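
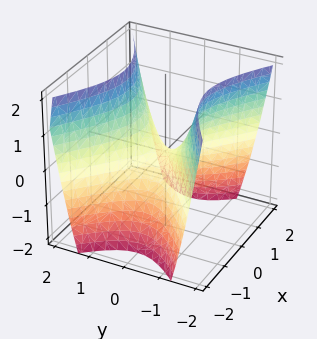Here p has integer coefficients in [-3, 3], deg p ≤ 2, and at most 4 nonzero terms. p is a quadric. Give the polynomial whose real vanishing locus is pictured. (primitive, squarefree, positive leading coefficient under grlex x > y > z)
(a) Degree: a saddle surface; a quadric, so deg p = 2.
(b) Symmetries: it's symmetric under x → −x, forcing even powers of x; it's symmetric under y → −y, forcing even powers of y.
(c) From the visible intercepts: it crosses the z-axis at the gridline z = 0; one x-axis crossing is at x = 0; it crosses the y-axis at the gridline y = 0.
(d) Together with the visible shape, these determine p as stated.

2*x^2 - 3*y^2 + 2*z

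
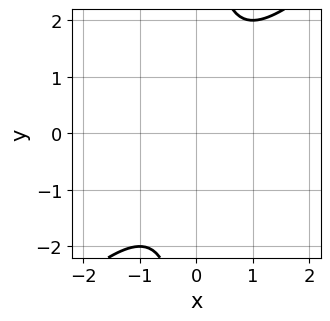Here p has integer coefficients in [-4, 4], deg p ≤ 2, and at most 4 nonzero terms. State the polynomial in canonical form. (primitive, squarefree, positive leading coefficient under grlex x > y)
x^2 - x*y + 1

First, the degree is 2 — the shape is more complex than any degree-1 curve.
Then, from the visible intercepts: it misses every integer gridline on the x-axis; the curve avoids every integer y-axis point in the box.
Finally, the integer polynomial consistent with all of this is the stated p.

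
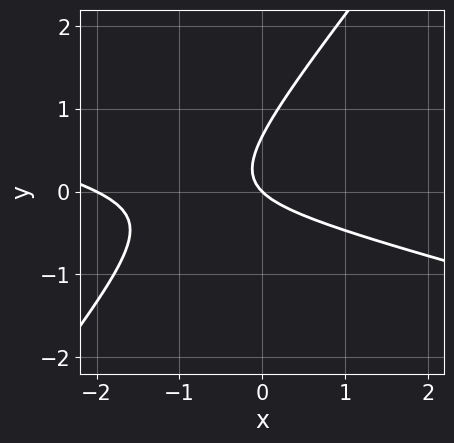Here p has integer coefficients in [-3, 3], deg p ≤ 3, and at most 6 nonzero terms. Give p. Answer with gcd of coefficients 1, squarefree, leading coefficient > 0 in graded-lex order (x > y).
(a) The degree is 2 — the shape is more complex than any degree-1 curve.
(b) Checking where it meets the axes: among the integer gridlines, it crosses the x-axis at x ∈ {-2, 0}; one y-axis crossing is at y = 0.
(c) Putting this together gives p.

x^2 + 3*x*y - 3*y^2 + 2*x + 2*y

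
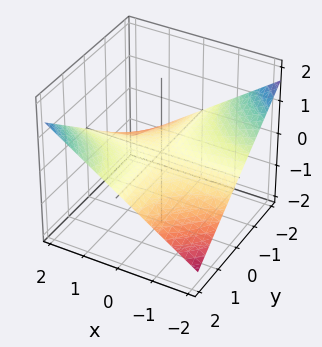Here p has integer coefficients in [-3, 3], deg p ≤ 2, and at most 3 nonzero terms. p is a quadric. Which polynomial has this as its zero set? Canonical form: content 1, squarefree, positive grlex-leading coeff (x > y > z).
(a) deg p = 2. A saddle surface; a quadric.
(b) Against the integer gridlines: every point of the x-axis in the box is on the surface; it meets the z-axis at z = 0 (among the integer gridlines).
(c) Fitting integer coefficients to these (and the overall shape) gives p. Check: (0, -1, 0) on the y-axis lies on the surface, and p(0, -1, 0) = 0. ✓

x*y - 3*z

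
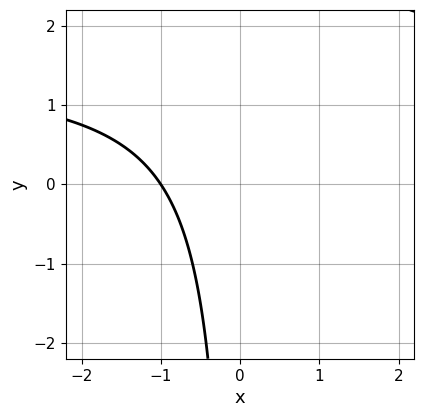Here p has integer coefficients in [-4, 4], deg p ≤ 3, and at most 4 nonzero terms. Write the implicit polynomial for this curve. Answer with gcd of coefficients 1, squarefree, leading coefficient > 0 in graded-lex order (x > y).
(a) Degree: the shape is more complex than any degree-1 curve, so deg p = 2.
(b) Observable constraints: no y-intercept at any integer in the box; it crosses the x-axis at the gridline x = -1.
(c) Matching integer coefficients to the picture gives p.

2*x*y - 3*x - 3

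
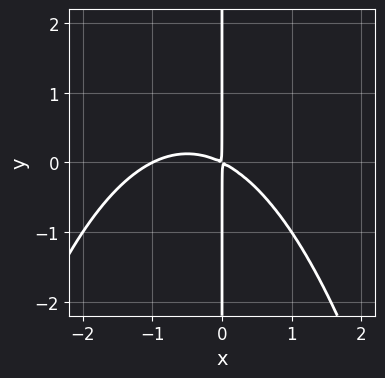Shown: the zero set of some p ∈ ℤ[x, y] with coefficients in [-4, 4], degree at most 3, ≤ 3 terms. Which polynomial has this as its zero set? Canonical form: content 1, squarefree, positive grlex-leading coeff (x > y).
(a) deg p = 3. No degree-2 curve has this shape.
(b) Checking where it meets the axes: it crosses the x-axis at the gridline x = -1; every point of the y-axis in the box is on the curve.
(c) Putting this together gives p.

x^3 + x^2 + 2*x*y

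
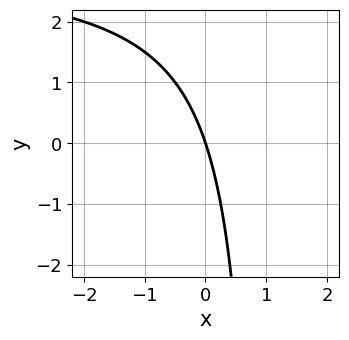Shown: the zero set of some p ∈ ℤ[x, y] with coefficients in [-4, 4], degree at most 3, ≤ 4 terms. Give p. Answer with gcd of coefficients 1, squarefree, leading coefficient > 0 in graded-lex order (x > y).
x*y - 3*x - y

First, the degree is 2 — a generic line meets the curve in up to 2 points.
Next, reading off the gridlines: it meets the x-axis at x = 0 (among the integer gridlines); one y-axis crossing is at y = 0.
Finally, together with the visible shape, these determine p as stated.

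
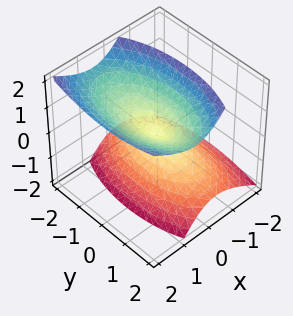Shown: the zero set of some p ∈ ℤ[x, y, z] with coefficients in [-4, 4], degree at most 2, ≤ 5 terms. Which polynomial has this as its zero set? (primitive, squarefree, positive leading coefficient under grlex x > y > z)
3*x^2 - 2*x*z + y^2 - 2*z^2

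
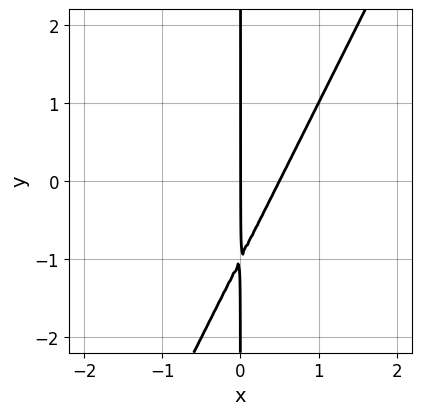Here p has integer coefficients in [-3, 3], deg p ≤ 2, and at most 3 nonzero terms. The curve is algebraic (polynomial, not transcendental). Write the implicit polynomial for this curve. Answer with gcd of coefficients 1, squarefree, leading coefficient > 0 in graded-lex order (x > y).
2*x^2 - x*y - x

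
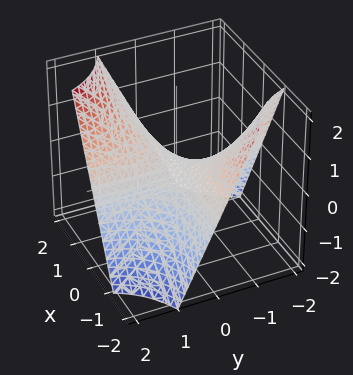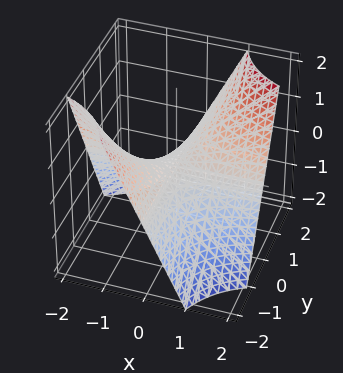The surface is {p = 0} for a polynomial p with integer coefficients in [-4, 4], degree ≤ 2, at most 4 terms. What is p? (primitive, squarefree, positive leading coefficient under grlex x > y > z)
1. deg p = 2.
2. Reading off the gridlines: every point of the x-axis in the box is on the surface; it meets the z-axis at z = 0 (among the integer gridlines).
3. Assembling these constraints gives the stated polynomial.

x*y - z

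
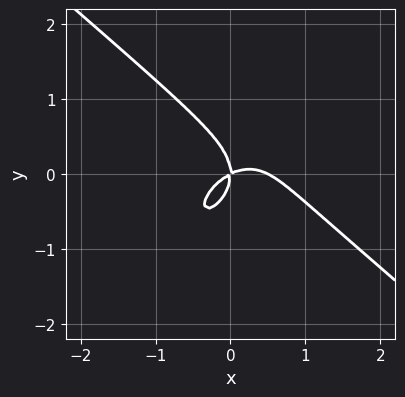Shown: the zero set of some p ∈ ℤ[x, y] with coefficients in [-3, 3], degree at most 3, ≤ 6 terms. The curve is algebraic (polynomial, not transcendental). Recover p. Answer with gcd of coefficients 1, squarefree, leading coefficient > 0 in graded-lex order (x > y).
2*x^3 - x*y^2 + 2*y^3 - x^2 + 2*x*y

The degree is 3 — no degree-2 curve has this shape.
Reading off the gridlines: one y-axis crossing is at y = 0; one x-axis crossing is at x = 0.
Matching integer coefficients to the picture gives p.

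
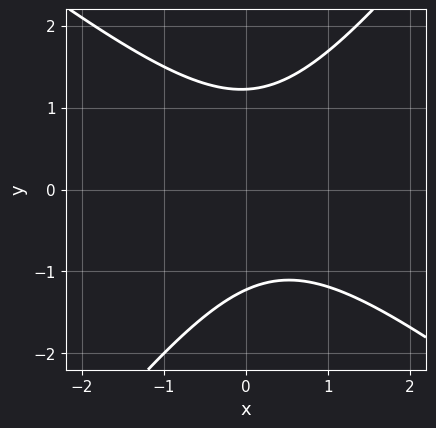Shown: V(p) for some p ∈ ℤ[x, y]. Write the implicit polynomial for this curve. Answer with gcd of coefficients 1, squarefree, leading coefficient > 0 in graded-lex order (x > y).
First, deg p = 2. A generic line meets the curve in up to 2 points.
Then, from the axis intercepts and sections: it misses every integer gridline on the x-axis.
Finally, putting this together gives p.

2*x^2 + x*y - 2*y^2 - x + 3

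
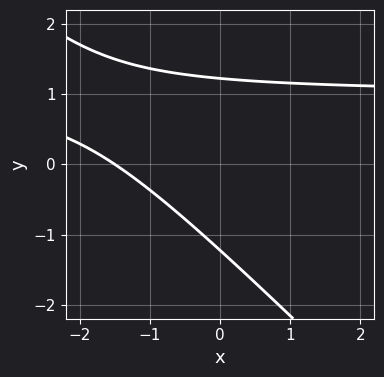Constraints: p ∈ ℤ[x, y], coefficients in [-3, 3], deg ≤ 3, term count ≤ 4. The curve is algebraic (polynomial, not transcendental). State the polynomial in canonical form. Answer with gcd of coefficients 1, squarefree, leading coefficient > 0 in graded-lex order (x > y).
Degree: a generic line meets the curve in up to 2 points, so deg p = 2.
Matching integer coefficients to the picture gives p.

2*x*y + 2*y^2 - 2*x - 3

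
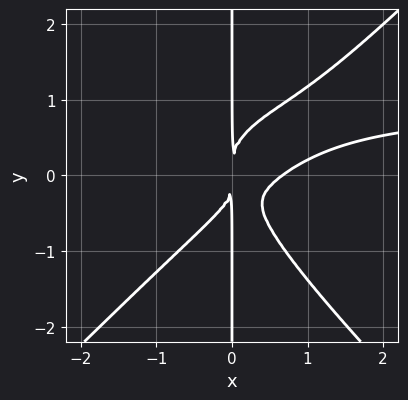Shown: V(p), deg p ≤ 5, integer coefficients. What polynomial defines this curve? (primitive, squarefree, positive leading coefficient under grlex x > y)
First, degree: no degree-3 curve has this shape, so deg p = 4.
Then, checking where it meets the axes: the visible y-axis segment lies entirely on the curve.
Finally, fitting integer coefficients to these (and the overall shape) gives p.

3*x^3*y - 3*x*y^3 - 3*x^3 + 2*x^2*y + 2*x^2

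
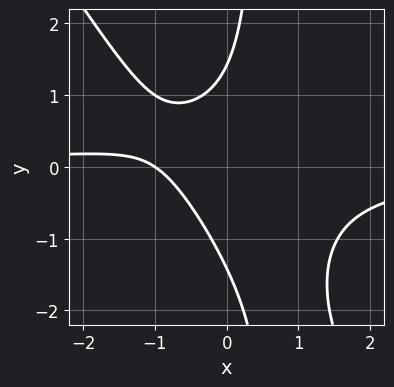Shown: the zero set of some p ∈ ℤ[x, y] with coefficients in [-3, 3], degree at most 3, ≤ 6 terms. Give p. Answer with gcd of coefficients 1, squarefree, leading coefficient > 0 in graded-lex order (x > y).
First, the degree is 3 — no degree-2 curve has this shape.
Next, reading off the gridlines: one x-axis crossing is at x = -1.
Finally, together with the visible shape, these determine p as stated.

3*x^2*y + 2*x*y^2 - y^2 + 2*x + 2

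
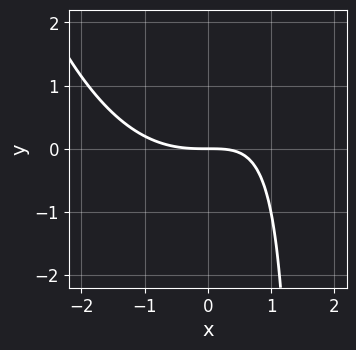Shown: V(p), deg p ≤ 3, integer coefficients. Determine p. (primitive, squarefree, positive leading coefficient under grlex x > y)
x^3 - 2*x*y + 3*y

(a) deg p = 3. A generic line meets the curve in up to 3 points.
(b) From the visible intercepts: one x-axis crossing is at x = 0; it crosses the y-axis at the gridline y = 0.
(c) Assembling these constraints gives the stated polynomial.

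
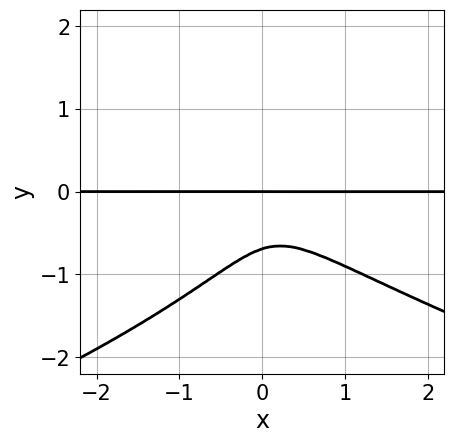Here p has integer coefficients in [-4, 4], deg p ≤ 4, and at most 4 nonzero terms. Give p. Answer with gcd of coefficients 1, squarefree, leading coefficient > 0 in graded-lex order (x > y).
3*y^4 + 3*x^2*y + 2*x*y^2 + y

1. deg p = 4. The shape is more complex than any degree-3 curve.
2. Observable constraints: the visible x-axis segment lies entirely on the curve; it crosses the y-axis at the gridline y = 0.
3. The integer polynomial consistent with all of this is the stated p.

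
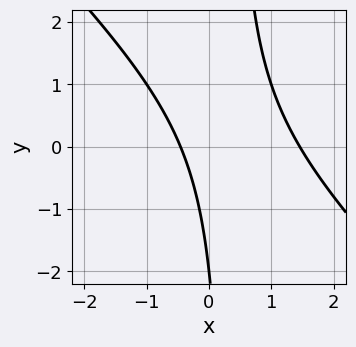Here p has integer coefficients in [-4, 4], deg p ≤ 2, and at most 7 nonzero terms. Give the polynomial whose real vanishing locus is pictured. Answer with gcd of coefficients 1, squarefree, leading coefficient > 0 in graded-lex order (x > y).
3*x^2 + 3*x*y - 3*x - y - 2

First, deg p = 2.
Next, against the integer gridlines: it crosses the y-axis at the gridline y = -2.
Finally, putting this together gives p.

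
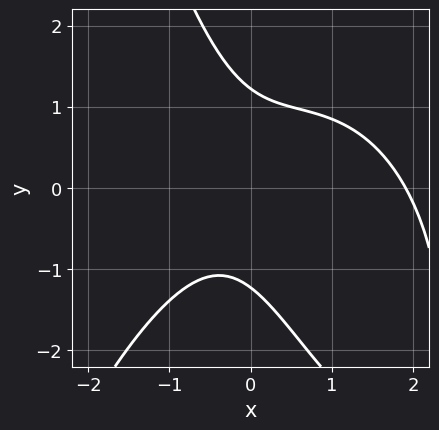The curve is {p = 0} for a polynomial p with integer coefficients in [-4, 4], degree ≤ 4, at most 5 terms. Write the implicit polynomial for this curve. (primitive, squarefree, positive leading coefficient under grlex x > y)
2*x^3 - 3*x^2 + 3*x*y + 2*y^2 - 3

First, the degree is 3 — a generic line meets the curve in up to 3 points.
Finally, putting this together gives p.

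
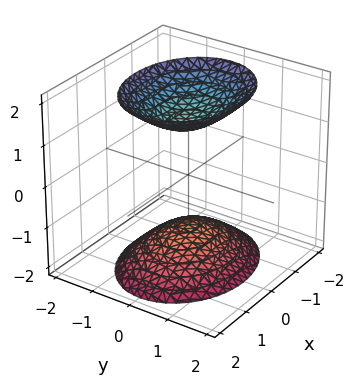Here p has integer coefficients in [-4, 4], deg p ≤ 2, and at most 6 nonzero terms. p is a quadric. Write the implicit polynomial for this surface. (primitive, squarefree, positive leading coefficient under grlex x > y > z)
1. There are 2 components. Treating them together as one polynomial.
2. Degree: two sheets facing apart; a quadric, so deg p = 2.
3. Symmetries: mirror symmetry z ↦ −z ⇒ only even powers of z; mirror symmetry x ↦ −x ⇒ only even powers of x; the y ↦ −y reflection is a symmetry, so y appears only in even powers.
4. Reading off the gridlines: the surface avoids every integer x-axis point in the box; the surface avoids every integer y-axis point in the box.
5. Assembling these constraints gives the stated polynomial.

2*x^2 + 3*y^2 - 2*z^2 + 3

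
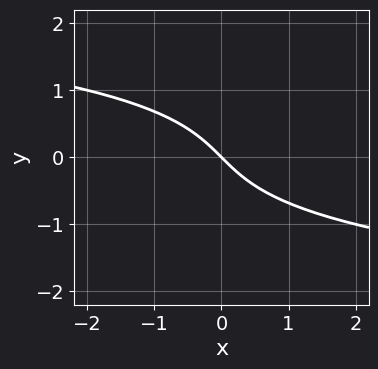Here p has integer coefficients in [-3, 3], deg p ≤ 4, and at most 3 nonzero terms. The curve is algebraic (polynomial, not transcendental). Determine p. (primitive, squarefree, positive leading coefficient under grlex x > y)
y^3 + x + y

First, the degree is 3 — no degree-2 curve has this shape.
Next, observable constraints: one x-axis crossing is at x = 0; it meets the y-axis at y = 0 (among the integer gridlines).
Finally, fitting integer coefficients to these (and the overall shape) gives p.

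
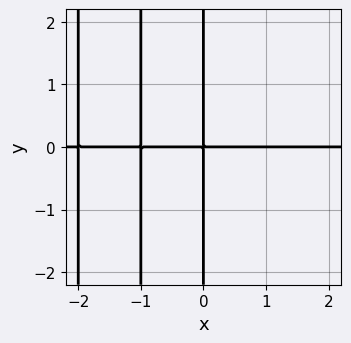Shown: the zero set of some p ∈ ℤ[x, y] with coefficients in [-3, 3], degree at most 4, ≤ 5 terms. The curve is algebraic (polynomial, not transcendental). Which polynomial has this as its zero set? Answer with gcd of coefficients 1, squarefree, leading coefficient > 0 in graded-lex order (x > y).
x^3*y + 3*x^2*y + 2*x*y

First, deg p = 4. No degree-3 curve has this shape.
Next, reading off the gridlines: the visible x-axis segment lies entirely on the curve; the visible y-axis segment lies entirely on the curve.
Finally, assembling these constraints gives the stated polynomial.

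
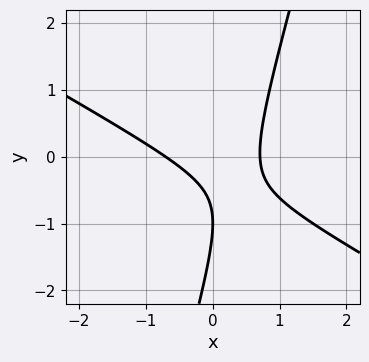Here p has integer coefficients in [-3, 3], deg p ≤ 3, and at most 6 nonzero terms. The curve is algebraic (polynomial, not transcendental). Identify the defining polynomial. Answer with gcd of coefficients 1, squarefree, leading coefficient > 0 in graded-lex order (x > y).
2*x^2 + 3*x*y - y^2 - 2*y - 1

(a) Degree: a generic line meets the curve in up to 2 points, so deg p = 2.
(b) From the axis intercepts and sections: it crosses the y-axis at the gridline y = -1.
(c) The integer polynomial consistent with all of this is the stated p.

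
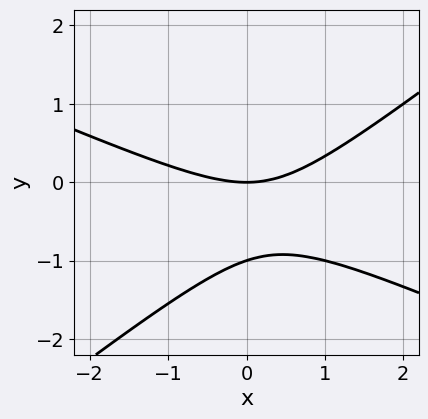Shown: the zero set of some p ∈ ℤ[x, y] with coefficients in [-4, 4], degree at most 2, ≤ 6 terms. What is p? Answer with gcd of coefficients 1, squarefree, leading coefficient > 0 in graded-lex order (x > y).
The degree is 2 — no degree-1 curve has this shape.
Observable constraints: the y-axis gridline crossings are at y ∈ {-1, 0}; it crosses the x-axis at the gridline x = 0.
Matching integer coefficients to the picture gives p.

x^2 + x*y - 3*y^2 - 3*y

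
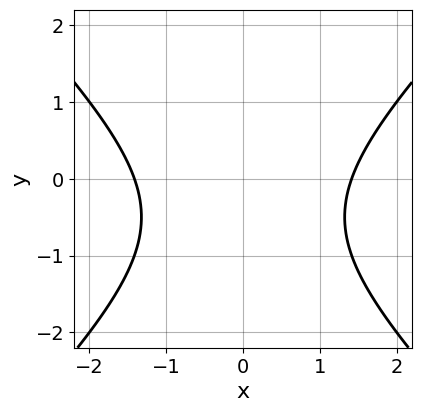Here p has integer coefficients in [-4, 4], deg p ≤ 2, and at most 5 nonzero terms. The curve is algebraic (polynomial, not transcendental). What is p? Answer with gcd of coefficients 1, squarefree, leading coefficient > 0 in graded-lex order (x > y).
1. The degree is 2 — a generic line meets the curve in up to 2 points.
2. Symmetries: it's symmetric under x → −x, forcing even powers of x.
3. Reading off the gridlines: no y-intercept at any integer in the box.
4. Assembling these constraints gives the stated polynomial.

x^2 - y^2 - y - 2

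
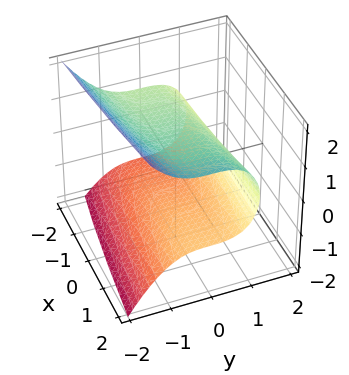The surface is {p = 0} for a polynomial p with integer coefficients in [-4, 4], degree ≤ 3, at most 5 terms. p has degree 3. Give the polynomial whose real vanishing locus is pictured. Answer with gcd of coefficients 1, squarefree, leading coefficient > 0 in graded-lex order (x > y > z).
The degree is 3 — a generic line meets the surface in up to 3 points.
Reading off the gridlines: it misses every integer gridline on the x-axis; among the integer gridlines, it crosses the z-axis at z ∈ {-1, 1}.
Assembling these constraints gives the stated polynomial.

2*y^3 - x*z + 3*z^2 - 3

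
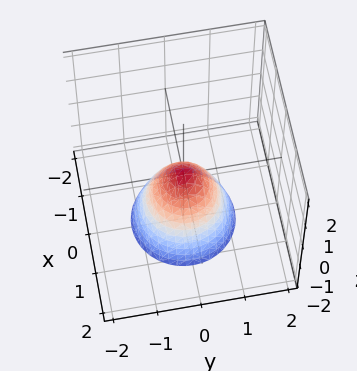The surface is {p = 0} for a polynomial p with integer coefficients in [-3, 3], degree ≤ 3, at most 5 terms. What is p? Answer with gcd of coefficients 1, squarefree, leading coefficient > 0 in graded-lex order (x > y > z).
3*x^2 + 3*y^2 + 2*z

1. deg p = 2. A single bowl opening along one axis; a quadric.
2. Symmetries: rotational symmetry about the z-axis ⇒ p depends on x, y only through x² + y².
3. Observable constraints: a circular section at z = -1 has radius between 0 and 1; it crosses the x-axis at the gridline x = 0.
4. Putting this together gives p.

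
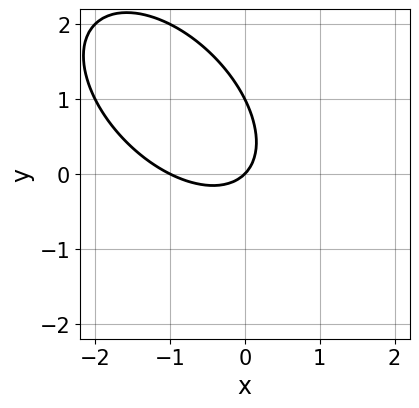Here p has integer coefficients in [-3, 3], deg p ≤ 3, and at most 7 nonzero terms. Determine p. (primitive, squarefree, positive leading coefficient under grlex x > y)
(a) The degree is 2 — the shape is more complex than any degree-1 curve.
(b) Observable constraints: the x-axis gridline crossings are at x ∈ {-1, 0}; the y-axis gridline crossings are at y ∈ {0, 1}.
(c) Putting this together gives p.

x^2 + x*y + y^2 + x - y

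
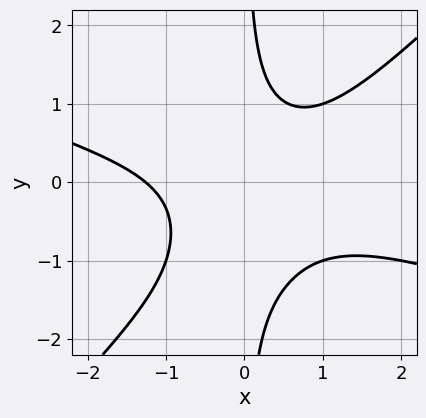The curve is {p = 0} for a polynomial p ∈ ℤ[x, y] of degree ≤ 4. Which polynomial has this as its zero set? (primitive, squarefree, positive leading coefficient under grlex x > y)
x^3 + 2*x^2*y - 3*x*y^2 - 2*x*y + 2

Degree: no degree-2 curve has this shape, so deg p = 3.
From the visible intercepts: no y-intercept at any integer in the box.
Putting this together gives p.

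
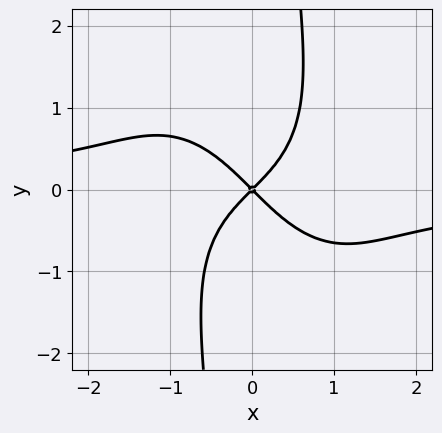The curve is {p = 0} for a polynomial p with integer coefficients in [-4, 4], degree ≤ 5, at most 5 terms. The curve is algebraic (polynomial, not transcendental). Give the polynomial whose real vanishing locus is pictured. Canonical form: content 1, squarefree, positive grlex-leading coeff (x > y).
1. The degree is 4 — the shape is more complex than any degree-3 curve.
2. Against the integer gridlines: one x-axis crossing is at x = 0; it crosses the y-axis at the gridline y = 0.
3. These observations pin down the coefficients.

2*x^3*y + x^2*y^2 + x*y^3 + 2*x^2 - 2*y^2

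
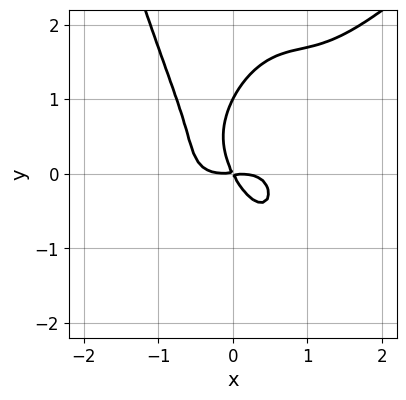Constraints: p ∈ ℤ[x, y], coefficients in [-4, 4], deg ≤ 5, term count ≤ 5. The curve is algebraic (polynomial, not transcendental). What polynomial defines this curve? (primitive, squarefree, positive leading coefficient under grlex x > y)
2*x^4 - 2*x^3*y - y^3 + 2*x*y + y^2

(a) deg p = 4. The shape is more complex than any degree-3 curve.
(b) Against the integer gridlines: one y-axis crossing is at y = 1.
(c) Matching integer coefficients to the picture gives p.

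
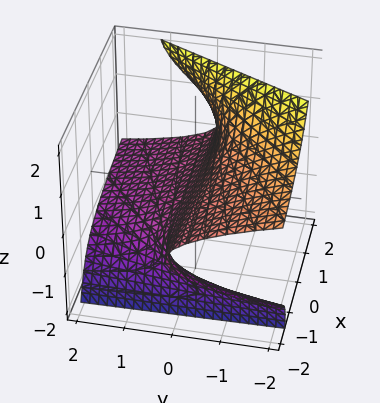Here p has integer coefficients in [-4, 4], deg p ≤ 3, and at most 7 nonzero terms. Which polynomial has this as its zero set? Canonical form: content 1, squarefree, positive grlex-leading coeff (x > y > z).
2*x*z^2 - z^3 - y*z - 2*y - 2*z

1. deg p = 3. No degree-2 surface has this shape.
2. Observable constraints: it meets the y-axis at y = 0 (among the integer gridlines); the visible x-axis segment lies entirely on the surface; it crosses the z-axis at the gridline z = 0.
3. Fitting integer coefficients to these (and the overall shape) gives p.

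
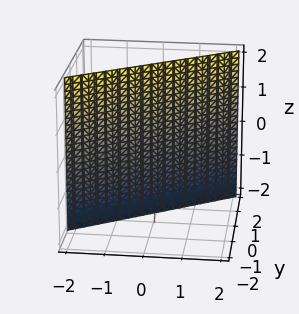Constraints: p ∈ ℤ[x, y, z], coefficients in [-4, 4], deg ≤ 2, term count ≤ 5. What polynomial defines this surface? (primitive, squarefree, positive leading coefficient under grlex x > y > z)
1. The degree is 1 — every cross-section is a straight line — this is a plane.
2. Observable constraints: it meets the x-axis at x = -1 (among the integer gridlines); no z-intercept at any integer in the box.
3. Matching integer coefficients to the picture gives p.

2*x - 3*y + 2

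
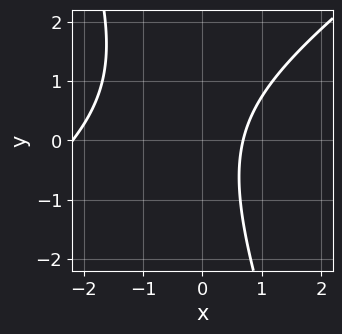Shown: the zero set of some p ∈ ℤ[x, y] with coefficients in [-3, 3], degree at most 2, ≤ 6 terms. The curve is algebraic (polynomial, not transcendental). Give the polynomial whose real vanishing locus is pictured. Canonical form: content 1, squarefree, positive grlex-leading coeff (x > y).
The degree is 2 — no degree-1 curve has this shape.
From the visible intercepts: no y-intercept at any integer in the box.
Putting this together gives p.

2*x^2 - 2*x*y - y^2 + 3*x - 3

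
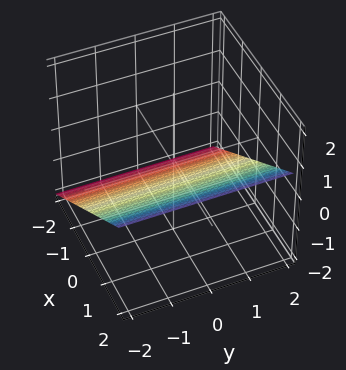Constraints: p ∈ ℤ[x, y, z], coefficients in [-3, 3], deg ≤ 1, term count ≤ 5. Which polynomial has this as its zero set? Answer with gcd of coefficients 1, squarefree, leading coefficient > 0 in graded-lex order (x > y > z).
2*x - 3*z - 2

First, the degree is 1 — every cross-section is a straight line — this is a plane.
Next, observable constraints: no y-intercept at any integer in the box; it crosses the x-axis at the gridline x = 1.
Finally, assembling these constraints gives the stated polynomial.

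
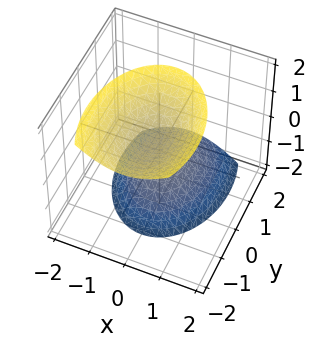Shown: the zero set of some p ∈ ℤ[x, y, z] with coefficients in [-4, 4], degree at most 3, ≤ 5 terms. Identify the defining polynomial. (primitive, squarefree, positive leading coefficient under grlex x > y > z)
2*x^2 + y^2 + y*z - z^2 + 1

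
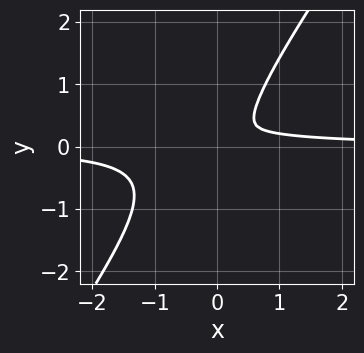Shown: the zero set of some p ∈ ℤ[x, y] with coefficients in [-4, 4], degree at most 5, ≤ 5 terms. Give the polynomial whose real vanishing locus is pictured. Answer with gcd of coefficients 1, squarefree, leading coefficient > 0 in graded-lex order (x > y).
1. Degree: a generic line meets the curve in up to 4 points, so deg p = 4.
2. Matching integer coefficients to the picture gives p.

3*x^3*y - y^4 + 2*x^2*y - x^2 - y^2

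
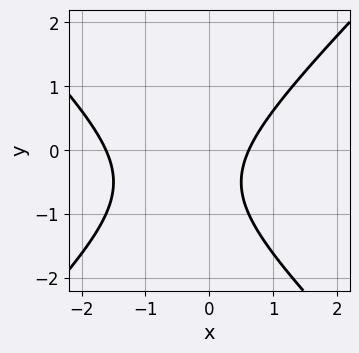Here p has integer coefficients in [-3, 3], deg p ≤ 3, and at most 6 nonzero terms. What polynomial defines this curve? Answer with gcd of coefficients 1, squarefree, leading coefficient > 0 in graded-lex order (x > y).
deg p = 2. No degree-1 curve has this shape.
Observable constraints: the curve avoids every integer y-axis point in the box.
These observations pin down the coefficients.

x^2 - y^2 + x - y - 1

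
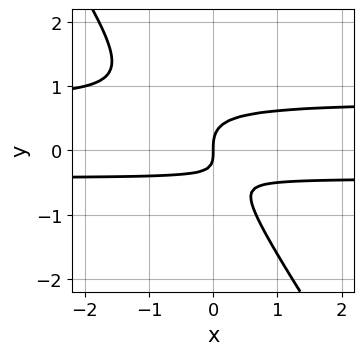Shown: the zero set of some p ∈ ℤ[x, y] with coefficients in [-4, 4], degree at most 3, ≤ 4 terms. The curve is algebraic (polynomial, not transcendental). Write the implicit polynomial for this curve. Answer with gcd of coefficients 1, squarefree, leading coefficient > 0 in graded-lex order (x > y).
3*x*y^2 + 2*y^3 - x*y - x

First, degree: the shape is more complex than any degree-2 curve, so deg p = 3.
Then, from the visible intercepts: one y-axis crossing is at y = 0; it meets the x-axis at x = 0 (among the integer gridlines).
Finally, together with the visible shape, these determine p as stated.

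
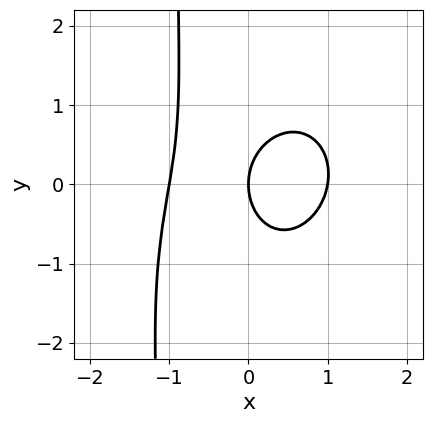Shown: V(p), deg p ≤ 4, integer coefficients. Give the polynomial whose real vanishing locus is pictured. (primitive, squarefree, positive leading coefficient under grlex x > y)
3*x^3 - x^2*y + 2*x*y^2 + 2*y^2 - 3*x

(a) Degree: no degree-2 curve has this shape, so deg p = 3.
(b) Against the integer gridlines: among the integer gridlines, it crosses the x-axis at x ∈ {-1, 0, 1}; one y-axis crossing is at y = 0.
(c) Matching integer coefficients to the picture gives p.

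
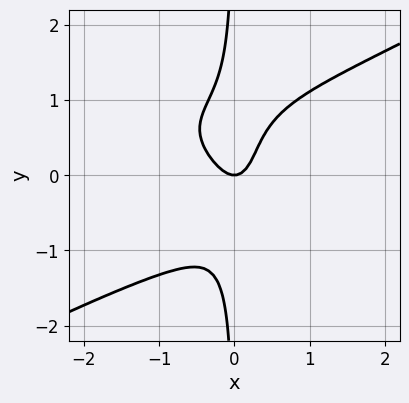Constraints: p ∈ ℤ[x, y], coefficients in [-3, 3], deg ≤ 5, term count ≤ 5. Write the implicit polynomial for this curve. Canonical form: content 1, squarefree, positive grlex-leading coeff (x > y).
x^3*y - 3*x*y^3 + 3*x^2 + x*y - y

deg p = 4.
Checking where it meets the axes: it meets the y-axis at y = 0 (among the integer gridlines); one x-axis crossing is at x = 0.
Putting this together gives p.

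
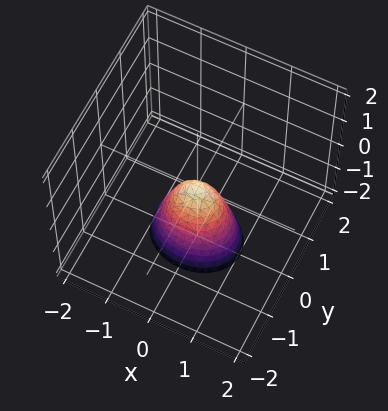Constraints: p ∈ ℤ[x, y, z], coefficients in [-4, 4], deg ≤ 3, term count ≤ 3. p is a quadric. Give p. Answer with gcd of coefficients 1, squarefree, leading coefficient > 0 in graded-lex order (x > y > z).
2*x^2 + 3*y^2 + z

1. deg p = 2. A single bowl opening along one axis; a quadric.
2. Symmetries: it's symmetric under y → −y, forcing even powers of y; mirror symmetry x ↦ −x ⇒ only even powers of x.
3. Observable constraints: one x-axis crossing is at x = 0; it crosses the y-axis at the gridline y = 0; one z-axis crossing is at z = 0.
4. Putting this together gives p.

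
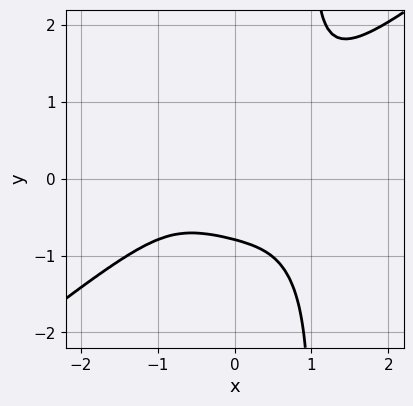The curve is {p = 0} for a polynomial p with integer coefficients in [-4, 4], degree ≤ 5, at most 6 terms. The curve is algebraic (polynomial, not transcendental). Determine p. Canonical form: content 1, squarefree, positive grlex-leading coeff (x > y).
The degree is 4 — no degree-3 curve has this shape.
Against the integer gridlines: no x-intercept at any integer in the box.
Matching integer coefficients to the picture gives p.

x^4 - 2*x*y^3 + 2*y^3 + 1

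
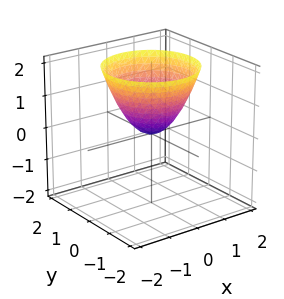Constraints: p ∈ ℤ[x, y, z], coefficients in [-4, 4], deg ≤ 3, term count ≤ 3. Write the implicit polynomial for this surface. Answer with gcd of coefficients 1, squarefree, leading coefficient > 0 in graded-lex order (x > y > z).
(a) Degree: a single bowl opening along one axis; a quadric, so deg p = 2.
(b) Symmetries: the surface is invariant under rotation about z: p = q(x² + y², z).
(c) Checking where it meets the axes: a circular section at z = 1 has radius exactly 1; one y-axis crossing is at y = 0; one z-axis crossing is at z = 0; it crosses the x-axis at the gridline x = 0.
(d) Together with the visible shape, these determine p as stated.

x^2 + y^2 - z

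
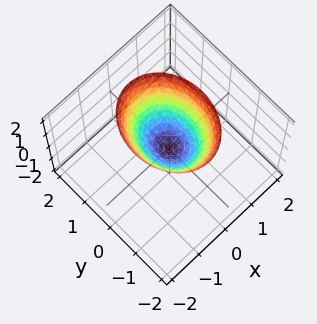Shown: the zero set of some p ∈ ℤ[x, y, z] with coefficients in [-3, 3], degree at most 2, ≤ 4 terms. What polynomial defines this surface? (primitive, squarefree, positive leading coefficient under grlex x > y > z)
(a) Degree: a paraboloid; a quadric, so deg p = 2.
(b) Symmetries: it's symmetric under y → −y, forcing even powers of y; mirror symmetry x ↦ −x ⇒ only even powers of x.
(c) Checking where it meets the axes: it meets the y-axis at y = 0 (among the integer gridlines); it crosses the z-axis at the gridline z = 0; one x-axis crossing is at x = 0.
(d) Together with the visible shape, these determine p as stated.

3*x^2 + 2*y^2 - 2*z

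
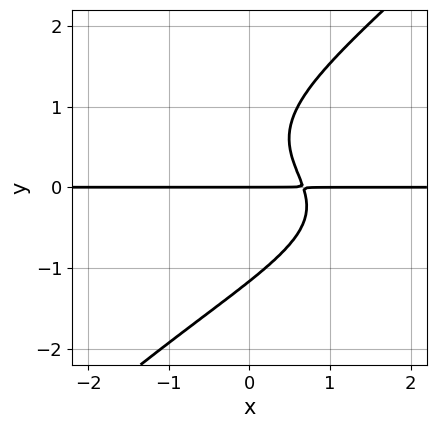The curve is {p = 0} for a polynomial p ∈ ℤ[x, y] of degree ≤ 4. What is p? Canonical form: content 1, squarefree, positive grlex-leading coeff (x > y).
(a) Degree: no degree-3 curve has this shape, so deg p = 4.
(b) Reading off the gridlines: it meets the y-axis at y = 0 (among the integer gridlines); every point of the x-axis in the box is on the curve.
(c) The integer polynomial consistent with all of this is the stated p.

2*x*y^3 - 2*y^4 + 3*x*y + y^2 - 2*y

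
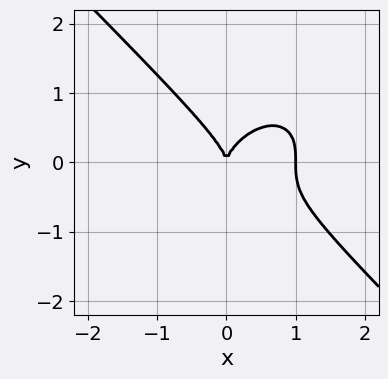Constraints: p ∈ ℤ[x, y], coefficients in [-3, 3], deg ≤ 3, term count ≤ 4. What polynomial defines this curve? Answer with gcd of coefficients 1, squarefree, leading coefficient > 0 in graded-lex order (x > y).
First, the degree is 3 — the shape is more complex than any degree-2 curve.
Then, against the integer gridlines: one y-axis crossing is at y = 0; the x-axis gridline crossings are at x ∈ {0, 1}.
Finally, putting this together gives p.

x^3 + y^3 - x^2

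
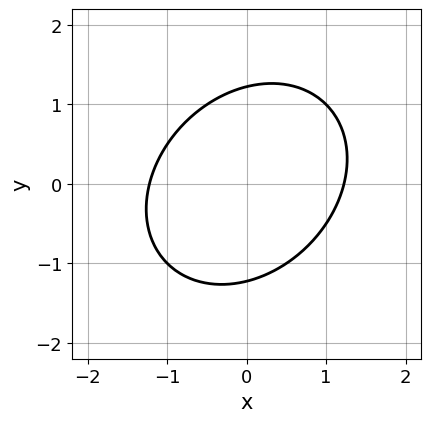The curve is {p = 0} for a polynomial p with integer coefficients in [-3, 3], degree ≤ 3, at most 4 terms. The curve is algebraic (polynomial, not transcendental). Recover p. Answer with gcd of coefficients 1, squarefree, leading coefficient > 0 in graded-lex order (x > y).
2*x^2 - x*y + 2*y^2 - 3

First, degree: the shape is more complex than any degree-1 curve, so deg p = 2.
Finally, the integer polynomial consistent with all of this is the stated p.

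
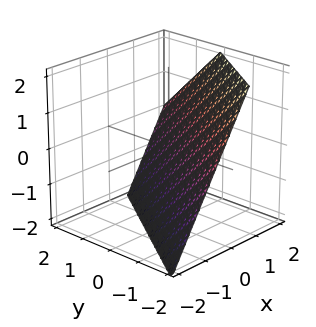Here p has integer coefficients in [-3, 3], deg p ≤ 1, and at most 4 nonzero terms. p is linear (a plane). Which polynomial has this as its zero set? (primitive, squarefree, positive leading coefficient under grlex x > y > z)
3*x - 2*y - 2*z - 2

First, degree: every cross-section is a straight line — this is a plane, so deg p = 1.
Next, from the axis intercepts and sections: one z-axis crossing is at z = -1; one y-axis crossing is at y = -1.
Finally, putting this together gives p.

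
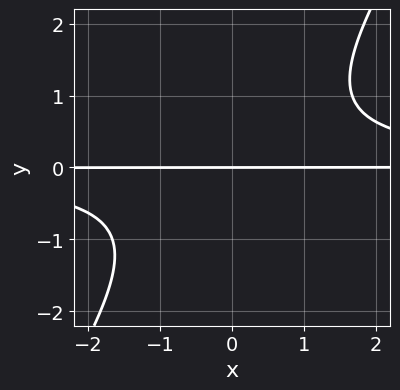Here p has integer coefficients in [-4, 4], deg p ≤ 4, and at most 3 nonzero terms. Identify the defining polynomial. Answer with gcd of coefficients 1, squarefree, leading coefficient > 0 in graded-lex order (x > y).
(a) deg p = 3.
(b) Reading off the gridlines: every point of the x-axis in the box is on the curve; it crosses the y-axis at the gridline y = 0.
(c) These observations pin down the coefficients.

3*x*y^2 - 2*y^3 - 3*y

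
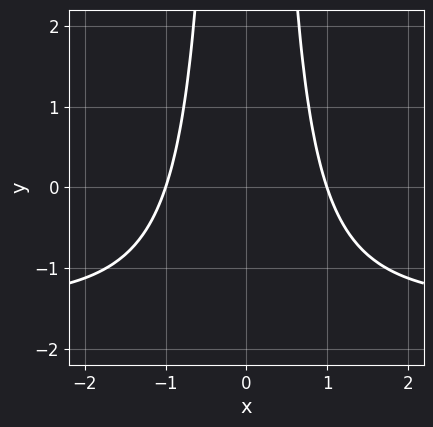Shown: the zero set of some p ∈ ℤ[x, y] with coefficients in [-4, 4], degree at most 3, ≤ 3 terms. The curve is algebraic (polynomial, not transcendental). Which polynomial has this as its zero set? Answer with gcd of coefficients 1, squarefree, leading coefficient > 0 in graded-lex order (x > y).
First, degree: a generic line meets the curve in up to 3 points, so deg p = 3.
Next, symmetries: the x ↦ −x reflection is a symmetry, so x appears only in even powers.
Then, against the integer gridlines: among the integer gridlines, it crosses the x-axis at x ∈ {-1, 1}; no y-intercept at any integer in the box.
Finally, fitting integer coefficients to these (and the overall shape) gives p.

2*x^2*y + 3*x^2 - 3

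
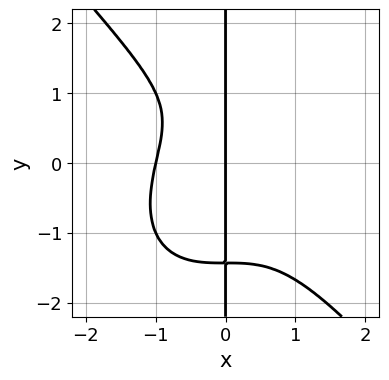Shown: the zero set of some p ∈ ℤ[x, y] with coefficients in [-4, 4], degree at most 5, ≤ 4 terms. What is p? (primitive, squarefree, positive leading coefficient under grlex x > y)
First, degree: the shape is more complex than any degree-3 curve, so deg p = 4.
Then, checking where it meets the axes: among the integer gridlines, it crosses the x-axis at x ∈ {-1, 0}; the visible y-axis segment lies entirely on the curve.
Finally, fitting integer coefficients to these (and the overall shape) gives p.

3*x^4 + 2*x*y^3 - 2*x*y + 3*x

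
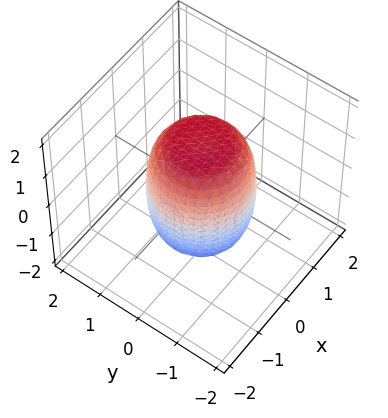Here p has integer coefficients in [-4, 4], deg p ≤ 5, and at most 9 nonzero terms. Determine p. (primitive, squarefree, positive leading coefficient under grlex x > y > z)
2*x^4 + 4*x^2*y^2 + 2*y^4 - x^2 - y^2 + z^2 - 2

First, deg p = 4. A generic line meets the surface in up to 4 points.
Next, symmetry: the surface is invariant under rotation about z: p = q(x² + y², z).
Then, from the axis intercepts and sections: a circular section at z = 1 has radius exactly 1.
Finally, assembling these constraints gives the stated polynomial.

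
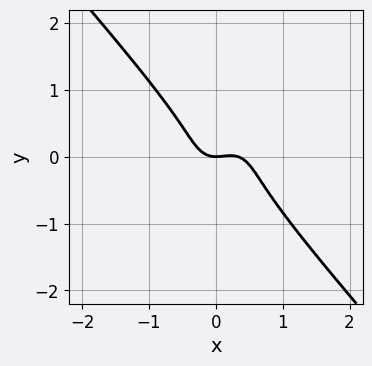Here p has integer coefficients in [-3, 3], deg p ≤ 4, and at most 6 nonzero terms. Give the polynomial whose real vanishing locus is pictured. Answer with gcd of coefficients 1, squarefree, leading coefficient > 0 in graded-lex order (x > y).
3*x^3 + 2*y^3 - x^2 + y

Degree: no degree-2 curve has this shape, so deg p = 3.
Checking where it meets the axes: it crosses the x-axis at the gridline x = 0; it meets the y-axis at y = 0 (among the integer gridlines).
The integer polynomial consistent with all of this is the stated p.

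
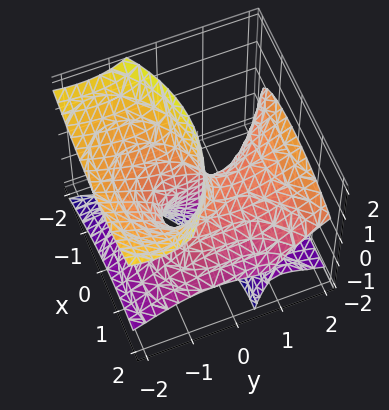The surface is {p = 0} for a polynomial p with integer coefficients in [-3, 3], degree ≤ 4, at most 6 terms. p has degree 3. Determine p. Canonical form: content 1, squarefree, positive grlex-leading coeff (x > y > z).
y^3 - 3*y*z^2 - 2*x^2 - 2*x*z + 3*x

1. deg p = 3. No degree-2 surface has this shape.
2. Observable constraints: every point of the z-axis in the box is on the surface; it crosses the y-axis at the gridline y = 0.
3. Putting this together gives p.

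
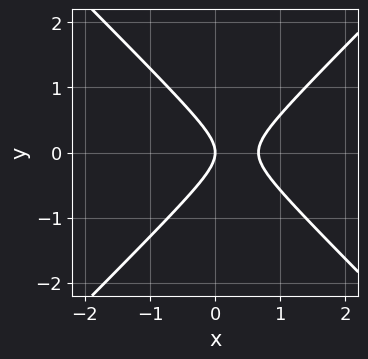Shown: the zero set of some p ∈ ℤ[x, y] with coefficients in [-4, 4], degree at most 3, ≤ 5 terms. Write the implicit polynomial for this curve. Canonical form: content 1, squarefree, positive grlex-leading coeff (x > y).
3*x^2 - 3*y^2 - 2*x

(a) Degree: a generic line meets the curve in up to 2 points, so deg p = 2.
(b) Symmetries: it's symmetric under y → −y, forcing even powers of y.
(c) Observable constraints: it meets the y-axis at y = 0 (among the integer gridlines); one x-axis crossing is at x = 0.
(d) Fitting integer coefficients to these (and the overall shape) gives p.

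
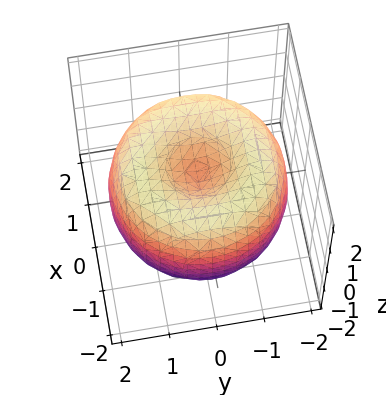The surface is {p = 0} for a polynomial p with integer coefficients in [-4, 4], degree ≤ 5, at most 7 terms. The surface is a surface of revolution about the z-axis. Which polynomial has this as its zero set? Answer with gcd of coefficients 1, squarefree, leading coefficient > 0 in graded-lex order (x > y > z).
First, the degree is 4 — a generic line meets the surface in up to 4 points.
Then, symmetry: the z-axis is an axis of rotation, so x and y enter only as x² + y².
Then, against the integer gridlines: a circular section at z = 1 has radius between 0 and 1.
Finally, the integer polynomial consistent with all of this is the stated p.

x^4 + 2*x^2*y^2 + y^4 - 3*x^2 - 3*y^2 + 2*z^2 - 1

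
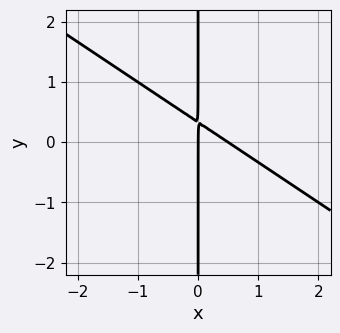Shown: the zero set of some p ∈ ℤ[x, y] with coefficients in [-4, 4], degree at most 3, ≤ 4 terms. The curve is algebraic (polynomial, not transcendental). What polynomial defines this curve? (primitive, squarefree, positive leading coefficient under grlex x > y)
2*x^2 + 3*x*y - x

(a) deg p = 2. A generic line meets the curve in up to 2 points.
(b) From the visible intercepts: the visible y-axis segment lies entirely on the curve; one x-axis crossing is at x = 0.
(c) The integer polynomial consistent with all of this is the stated p.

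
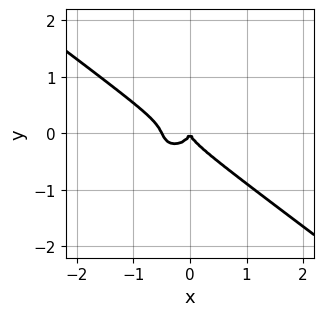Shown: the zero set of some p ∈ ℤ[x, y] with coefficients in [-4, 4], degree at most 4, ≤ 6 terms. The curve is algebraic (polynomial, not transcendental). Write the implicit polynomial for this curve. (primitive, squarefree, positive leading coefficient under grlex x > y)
1. Degree: a generic line meets the curve in up to 3 points, so deg p = 3.
2. Against the integer gridlines: it meets the x-axis at x = 0 (among the integer gridlines); one y-axis crossing is at y = 0.
3. Solving for integer coefficients yields p as stated.

2*x^3 + x^2*y + 3*y^3 + x^2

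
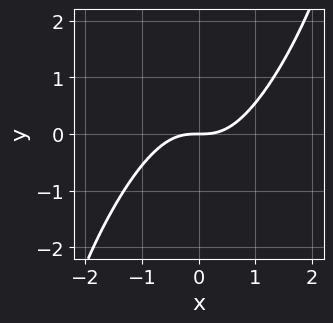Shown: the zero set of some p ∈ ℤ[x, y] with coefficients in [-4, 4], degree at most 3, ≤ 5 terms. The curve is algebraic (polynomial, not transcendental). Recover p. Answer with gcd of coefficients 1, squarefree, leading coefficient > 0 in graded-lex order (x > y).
3*x^3 - 3*x^2*y + x*y^2 - 3*y

(a) The degree is 3 — a generic line meets the curve in up to 3 points.
(b) Checking where it meets the axes: it meets the y-axis at y = 0 (among the integer gridlines); it crosses the x-axis at the gridline x = 0.
(c) These observations pin down the coefficients.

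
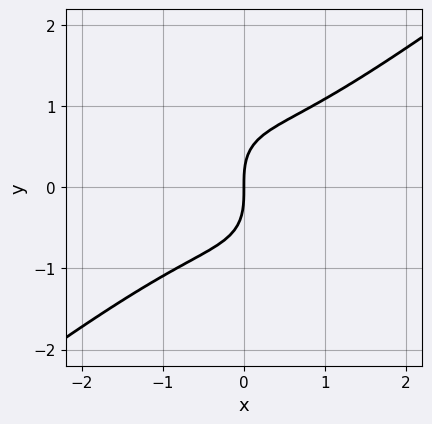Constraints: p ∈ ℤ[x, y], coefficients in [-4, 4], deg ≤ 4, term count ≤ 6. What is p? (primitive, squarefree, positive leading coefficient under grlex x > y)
2*x^3 - 2*x*y^2 - 2*y^3 + 3*x

(a) Degree: no degree-2 curve has this shape, so deg p = 3.
(b) Observable constraints: it crosses the y-axis at the gridline y = 0; one x-axis crossing is at x = 0.
(c) Solving for integer coefficients yields p as stated.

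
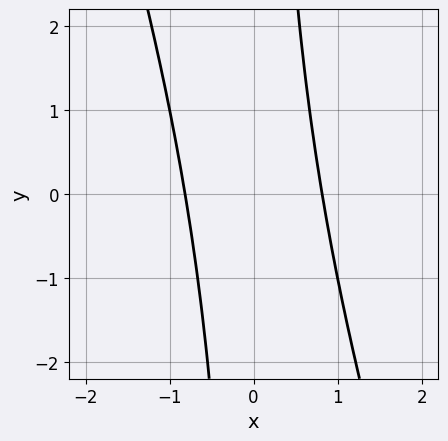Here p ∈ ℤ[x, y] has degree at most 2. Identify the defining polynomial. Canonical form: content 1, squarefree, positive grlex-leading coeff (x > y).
3*x^2 + x*y - 2

First, the degree is 2 — a generic line meets the curve in up to 2 points.
Next, checking where it meets the axes: it misses every integer gridline on the y-axis.
Finally, putting this together gives p.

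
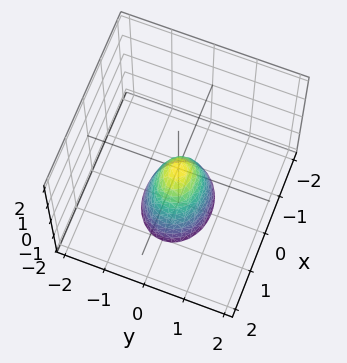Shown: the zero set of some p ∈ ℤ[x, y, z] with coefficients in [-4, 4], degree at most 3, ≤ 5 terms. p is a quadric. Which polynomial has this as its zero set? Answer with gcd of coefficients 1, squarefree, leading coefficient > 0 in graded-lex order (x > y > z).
First, deg p = 2.
Then, symmetries: mirror symmetry y ↦ −y ⇒ only even powers of y; it's symmetric under x → −x, forcing even powers of x.
Then, checking where it meets the axes: it crosses the x-axis at the gridline x = 0; it meets the z-axis at z = 0 (among the integer gridlines).
Finally, these observations pin down the coefficients.

2*x^2 + 3*y^2 + z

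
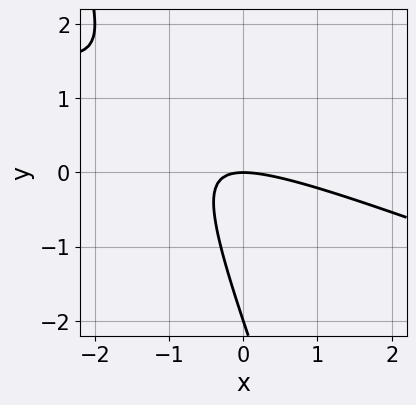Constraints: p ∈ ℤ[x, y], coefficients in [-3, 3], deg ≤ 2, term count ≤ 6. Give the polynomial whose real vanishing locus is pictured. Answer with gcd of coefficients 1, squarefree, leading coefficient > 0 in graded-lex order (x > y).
(a) deg p = 2.
(b) Reading off the gridlines: one x-axis crossing is at x = 0; the y-axis gridline crossings are at y ∈ {-2, 0}.
(c) The integer polynomial consistent with all of this is the stated p.

x^2 + 3*x*y + y^2 + 2*y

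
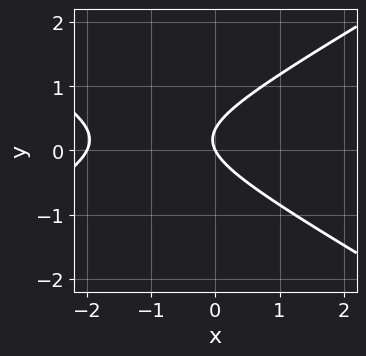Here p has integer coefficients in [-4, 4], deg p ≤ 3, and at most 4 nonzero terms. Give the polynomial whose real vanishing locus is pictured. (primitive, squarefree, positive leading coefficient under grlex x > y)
x^2 - 3*y^2 + 2*x + y

(a) Degree: a generic line meets the curve in up to 2 points, so deg p = 2.
(b) From the visible intercepts: it crosses the y-axis at the gridline y = 0; among the integer gridlines, it crosses the x-axis at x ∈ {-2, 0}.
(c) Solving for integer coefficients yields p as stated.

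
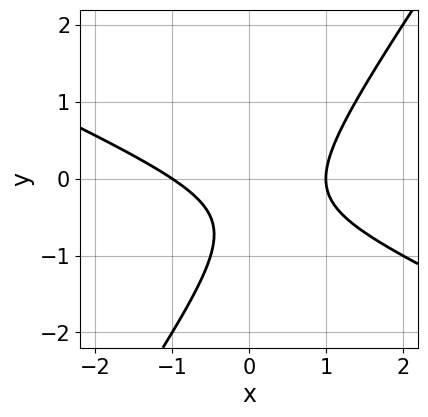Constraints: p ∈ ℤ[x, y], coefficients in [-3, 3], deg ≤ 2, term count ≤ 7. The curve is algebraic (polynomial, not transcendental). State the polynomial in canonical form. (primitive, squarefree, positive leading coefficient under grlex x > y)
(a) Degree: a generic line meets the curve in up to 2 points, so deg p = 2.
(b) From the axis intercepts and sections: the curve avoids every integer y-axis point in the box; among the integer gridlines, it crosses the x-axis at x ∈ {-1, 1}.
(c) Matching integer coefficients to the picture gives p.

2*x^2 + 3*x*y - 3*y^2 - 3*y - 2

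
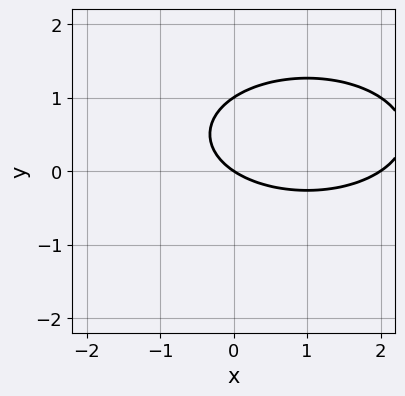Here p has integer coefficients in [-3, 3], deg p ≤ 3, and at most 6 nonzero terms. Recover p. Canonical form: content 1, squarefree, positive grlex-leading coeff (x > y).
1. The degree is 2 — the shape is more complex than any degree-1 curve.
2. From the axis intercepts and sections: among the integer gridlines, it crosses the x-axis at x ∈ {0, 2}; the y-axis gridline crossings are at y ∈ {0, 1}.
3. The integer polynomial consistent with all of this is the stated p.

x^2 + 3*y^2 - 2*x - 3*y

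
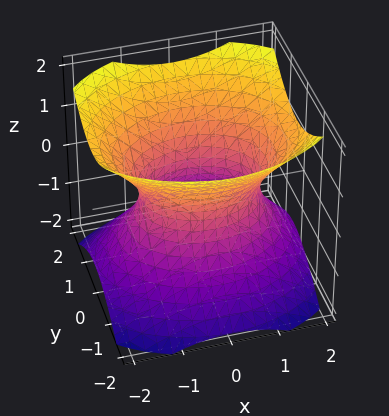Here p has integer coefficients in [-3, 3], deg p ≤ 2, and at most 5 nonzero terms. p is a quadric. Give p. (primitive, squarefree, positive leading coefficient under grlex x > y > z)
(a) Degree: an hourglass — one-sheet hyperboloid; a quadric, so deg p = 2.
(b) Symmetries: it's symmetric under x → −x, forcing even powers of x; mirror symmetry z ↦ −z ⇒ only even powers of z; the y ↦ −y reflection is a symmetry, so y appears only in even powers.
(c) From the visible intercepts: among the integer gridlines, it crosses the y-axis at y ∈ {-1, 1}; the surface avoids every integer z-axis point in the box.
(d) Solving for integer coefficients yields p as stated.

2*x^2 + 3*y^2 - 3*z^2 - 3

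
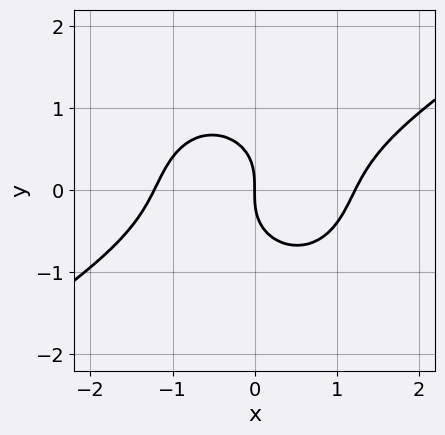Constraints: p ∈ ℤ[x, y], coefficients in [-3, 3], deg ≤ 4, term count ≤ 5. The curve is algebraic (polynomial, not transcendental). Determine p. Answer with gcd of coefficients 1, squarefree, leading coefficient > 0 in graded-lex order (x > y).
1. The degree is 3 — a generic line meets the curve in up to 3 points.
2. Checking where it meets the axes: it meets the x-axis at x = 0 (among the integer gridlines); it crosses the y-axis at the gridline y = 0.
3. These observations pin down the coefficients.

2*x^3 - 2*x^2*y - 3*y^3 - 3*x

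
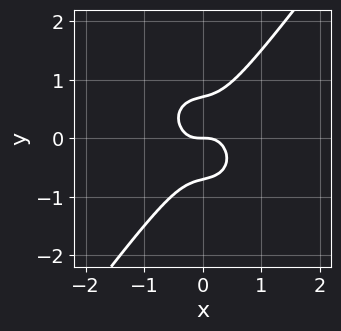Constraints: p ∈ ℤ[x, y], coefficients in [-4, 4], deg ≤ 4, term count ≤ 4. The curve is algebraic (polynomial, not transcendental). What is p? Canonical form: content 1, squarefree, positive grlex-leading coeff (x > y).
3*x^3 + x*y^2 - 2*y^3 + y

(a) The degree is 3 — a generic line meets the curve in up to 3 points.
(b) Against the integer gridlines: it crosses the y-axis at the gridline y = 0; it crosses the x-axis at the gridline x = 0.
(c) Together with the visible shape, these determine p as stated.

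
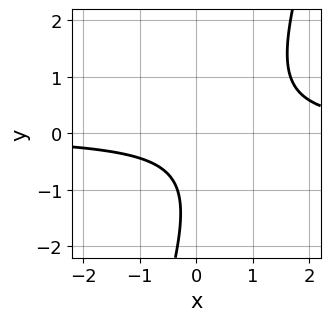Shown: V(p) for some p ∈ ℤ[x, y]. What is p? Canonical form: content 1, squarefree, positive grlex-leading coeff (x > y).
3*x*y - y^2 - 2*y - 2

1. The degree is 2 — the shape is more complex than any degree-1 curve.
2. Against the integer gridlines: it misses every integer gridline on the x-axis; no y-intercept at any integer in the box.
3. Together with the visible shape, these determine p as stated.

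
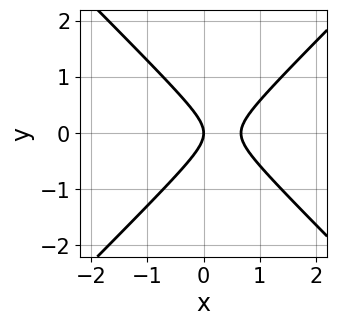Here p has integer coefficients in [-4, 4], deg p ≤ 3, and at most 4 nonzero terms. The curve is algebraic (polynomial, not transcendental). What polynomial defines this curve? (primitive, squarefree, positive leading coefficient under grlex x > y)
3*x^2 - 3*y^2 - 2*x

(a) The degree is 2 — the shape is more complex than any degree-1 curve.
(b) Symmetries: it's symmetric under y → −y, forcing even powers of y.
(c) Observable constraints: it crosses the y-axis at the gridline y = 0; it crosses the x-axis at the gridline x = 0.
(d) The integer polynomial consistent with all of this is the stated p.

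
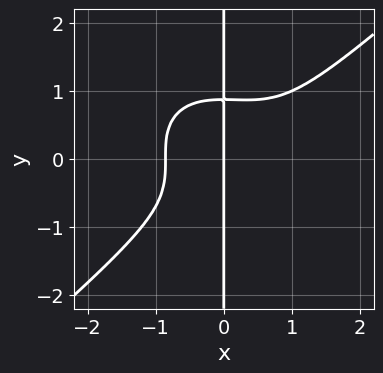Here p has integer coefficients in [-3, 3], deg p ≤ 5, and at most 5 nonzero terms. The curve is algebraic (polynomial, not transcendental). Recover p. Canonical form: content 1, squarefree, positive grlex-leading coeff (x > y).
First, degree: a generic line meets the curve in up to 4 points, so deg p = 4.
Next, checking where it meets the axes: the visible y-axis segment lies entirely on the curve; one x-axis crossing is at x = 0.
Finally, the integer polynomial consistent with all of this is the stated p.

2*x^4 - 3*x*y^3 - x^3 + 2*x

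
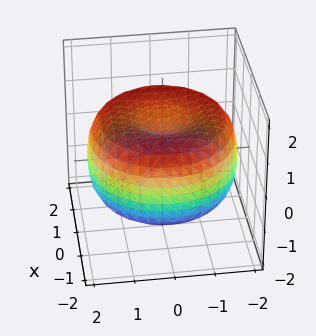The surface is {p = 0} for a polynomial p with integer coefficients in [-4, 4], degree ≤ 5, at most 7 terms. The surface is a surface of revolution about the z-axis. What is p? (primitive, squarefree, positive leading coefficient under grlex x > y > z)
x^4 + 2*x^2*y^2 + y^4 - 3*x^2 - 3*y^2 + 3*z^2 - 2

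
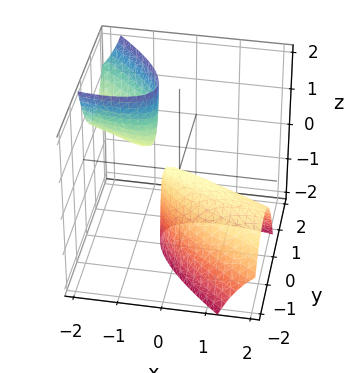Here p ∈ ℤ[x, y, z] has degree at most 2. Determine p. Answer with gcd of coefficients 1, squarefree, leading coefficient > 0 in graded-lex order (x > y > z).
x^2 + 3*x*y + 2*x*z + 3*y^2 + z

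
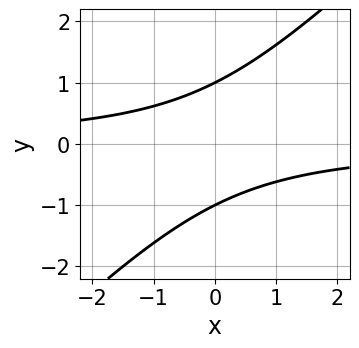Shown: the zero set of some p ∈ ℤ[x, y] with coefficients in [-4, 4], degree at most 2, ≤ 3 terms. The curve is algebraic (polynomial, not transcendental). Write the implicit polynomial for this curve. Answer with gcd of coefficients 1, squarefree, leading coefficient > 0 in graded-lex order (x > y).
1. Degree: no degree-1 curve has this shape, so deg p = 2.
2. Reading off the gridlines: the y-axis gridline crossings are at y ∈ {-1, 1}; it misses every integer gridline on the x-axis.
3. The integer polynomial consistent with all of this is the stated p.

x*y - y^2 + 1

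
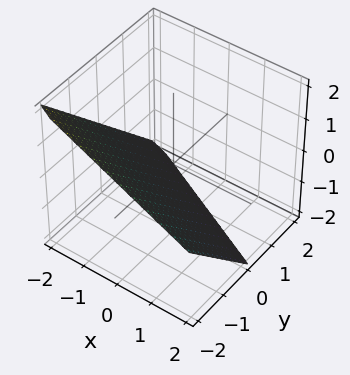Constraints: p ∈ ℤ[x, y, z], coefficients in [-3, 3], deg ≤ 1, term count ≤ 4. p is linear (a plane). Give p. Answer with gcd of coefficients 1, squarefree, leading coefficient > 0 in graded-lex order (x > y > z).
Degree: every cross-section is a straight line — this is a plane, so deg p = 1.
From the axis intercepts and sections: it meets the x-axis at x = -2 (among the integer gridlines); one y-axis crossing is at y = -1; it meets the z-axis at z = -1 (among the integer gridlines).
These observations pin down the coefficients.

x + 2*y + 2*z + 2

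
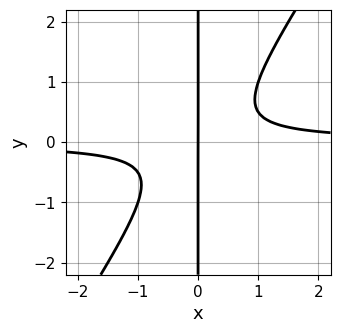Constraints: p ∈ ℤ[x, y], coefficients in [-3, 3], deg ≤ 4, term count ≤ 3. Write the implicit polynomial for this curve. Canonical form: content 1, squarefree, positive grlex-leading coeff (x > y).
The degree is 3 — the shape is more complex than any degree-2 curve.
From the visible intercepts: it meets the x-axis at x = 0 (among the integer gridlines); every point of the y-axis in the box is on the curve.
Assembling these constraints gives the stated polynomial.

3*x^2*y - 2*x*y^2 - x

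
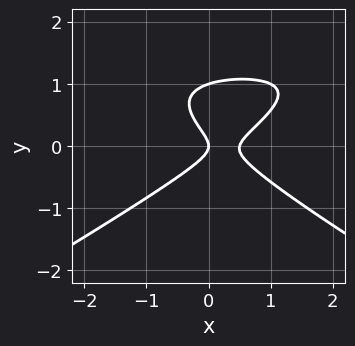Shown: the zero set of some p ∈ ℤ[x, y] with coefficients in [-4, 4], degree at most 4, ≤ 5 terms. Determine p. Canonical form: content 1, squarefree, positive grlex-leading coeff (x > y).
x^2*y - 3*y^3 - 2*x^2 + 3*y^2 + x

(a) deg p = 3.
(b) From the axis intercepts and sections: among the integer gridlines, it crosses the y-axis at y ∈ {0, 1}; one x-axis crossing is at x = 0.
(c) Together with the visible shape, these determine p as stated.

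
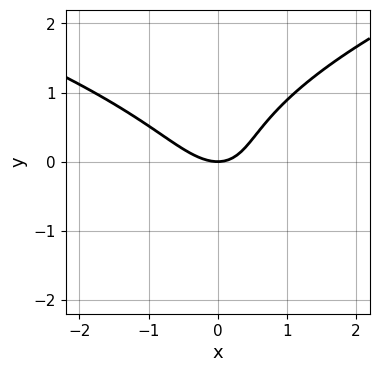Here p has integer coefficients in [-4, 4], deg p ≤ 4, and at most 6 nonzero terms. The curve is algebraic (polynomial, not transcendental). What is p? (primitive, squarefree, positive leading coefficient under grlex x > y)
3*y^3 - 3*x^2 - 2*x*y + 3*y

1. Degree: no degree-2 curve has this shape, so deg p = 3.
2. Observable constraints: it meets the x-axis at x = 0 (among the integer gridlines); it meets the y-axis at y = 0 (among the integer gridlines).
3. Together with the visible shape, these determine p as stated.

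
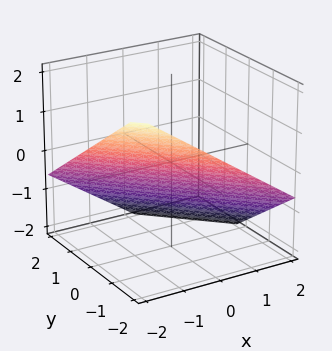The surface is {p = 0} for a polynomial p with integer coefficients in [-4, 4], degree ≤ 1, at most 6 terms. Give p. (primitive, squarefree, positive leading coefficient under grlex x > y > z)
2*x + 2*y + 3*z + 2

1. Degree: the surface is flat (a plane), so deg p = 1.
2. Observable constraints: it meets the y-axis at y = -1 (among the integer gridlines); it crosses the x-axis at the gridline x = -1.
3. Fitting integer coefficients to these (and the overall shape) gives p.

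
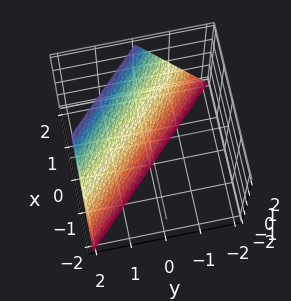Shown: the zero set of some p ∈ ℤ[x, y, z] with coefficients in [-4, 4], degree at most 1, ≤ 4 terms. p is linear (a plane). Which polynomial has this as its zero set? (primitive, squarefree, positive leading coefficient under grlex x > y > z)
2*x + 2*y - z - 2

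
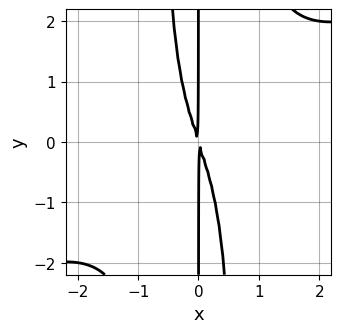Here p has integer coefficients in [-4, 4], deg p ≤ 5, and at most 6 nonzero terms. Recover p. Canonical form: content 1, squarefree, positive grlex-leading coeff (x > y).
deg p = 4. The shape is more complex than any degree-3 curve.
From the axis intercepts and sections: the visible y-axis segment lies entirely on the curve.
Assembling these constraints gives the stated polynomial.

x^4 - 2*x^3*y + 3*x^2 + x*y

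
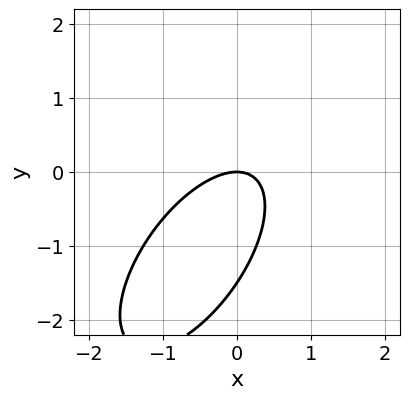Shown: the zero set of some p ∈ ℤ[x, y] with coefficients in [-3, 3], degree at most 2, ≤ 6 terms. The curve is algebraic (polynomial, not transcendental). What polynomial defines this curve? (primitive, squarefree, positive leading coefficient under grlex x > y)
3*x^2 - 3*x*y + 2*y^2 + 3*y

(a) Degree: no degree-1 curve has this shape, so deg p = 2.
(b) Observable constraints: it crosses the y-axis at the gridline y = 0; one x-axis crossing is at x = 0.
(c) Putting this together gives p.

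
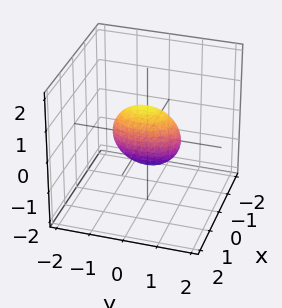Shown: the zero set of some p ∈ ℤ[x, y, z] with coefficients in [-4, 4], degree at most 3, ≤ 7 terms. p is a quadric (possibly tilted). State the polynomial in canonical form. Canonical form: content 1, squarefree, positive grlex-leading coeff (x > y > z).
2*x^2 - x*z + y^2 + z^2 - 1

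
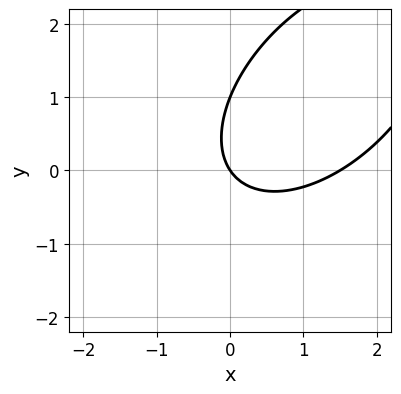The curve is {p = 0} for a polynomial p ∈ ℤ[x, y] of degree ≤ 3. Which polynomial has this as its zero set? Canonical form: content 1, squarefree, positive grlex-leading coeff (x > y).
The degree is 2 — a generic line meets the curve in up to 2 points.
Against the integer gridlines: the y-axis gridline crossings are at y ∈ {0, 1}; it meets the x-axis at x = 0 (among the integer gridlines).
The integer polynomial consistent with all of this is the stated p.

2*x^2 - 2*x*y + 2*y^2 - 3*x - 2*y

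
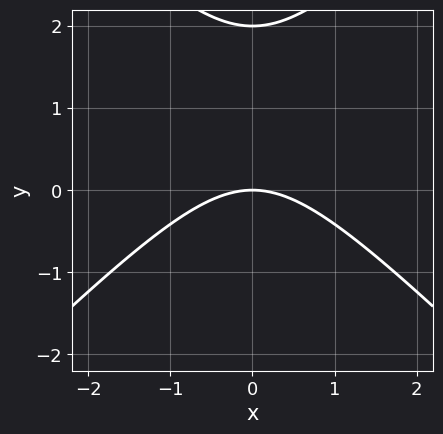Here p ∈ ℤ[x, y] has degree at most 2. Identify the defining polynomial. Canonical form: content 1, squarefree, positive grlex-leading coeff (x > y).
First, deg p = 2. The shape is more complex than any degree-1 curve.
Then, symmetries: the x ↦ −x reflection is a symmetry, so x appears only in even powers.
Then, observable constraints: one x-axis crossing is at x = 0; the y-axis gridline crossings are at y ∈ {0, 2}.
Finally, putting this together gives p.

x^2 - y^2 + 2*y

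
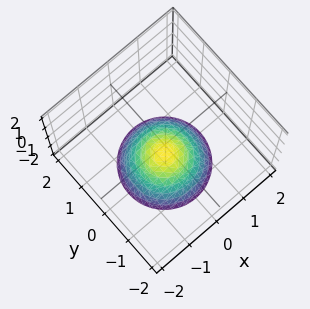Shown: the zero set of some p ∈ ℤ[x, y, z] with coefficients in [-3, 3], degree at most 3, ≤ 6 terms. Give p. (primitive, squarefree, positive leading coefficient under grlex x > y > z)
2*x^2 + 2*y^2 + 3*z + 3

1. The degree is 2 — no degree-1 surface has this shape.
2. Symmetries: rotational symmetry about the z-axis ⇒ p depends on x, y only through x² + y².
3. From the visible intercepts: it misses every integer gridline on the y-axis; it crosses the z-axis at the gridline z = -1; it misses every integer gridline on the x-axis; a circular section at z = -2 has radius between 1 and 2.
4. These observations pin down the coefficients.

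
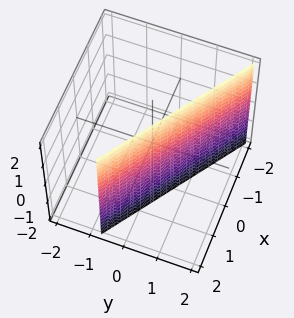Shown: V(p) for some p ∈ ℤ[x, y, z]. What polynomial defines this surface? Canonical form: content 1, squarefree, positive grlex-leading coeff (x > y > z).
First, the degree is 1 — every cross-section is a straight line — this is a plane.
Next, observable constraints: no z-intercept at any integer in the box; it meets the x-axis at x = 1 (among the integer gridlines).
Finally, these observations pin down the coefficients.

2*x + 3*y - 2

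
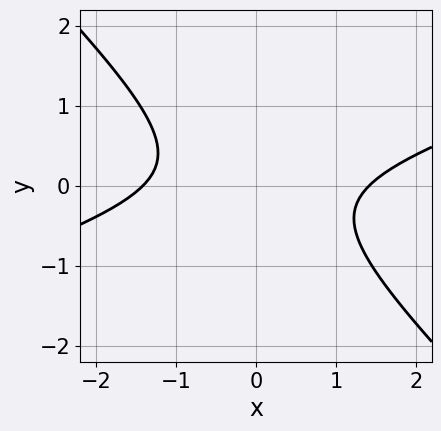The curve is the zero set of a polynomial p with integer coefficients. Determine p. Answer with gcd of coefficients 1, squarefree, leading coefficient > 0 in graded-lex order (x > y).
(a) Degree: no degree-1 curve has this shape, so deg p = 2.
(b) From the axis intercepts and sections: the curve avoids every integer y-axis point in the box.
(c) Fitting integer coefficients to these (and the overall shape) gives p.

x^2 - 2*x*y - 3*y^2 - 2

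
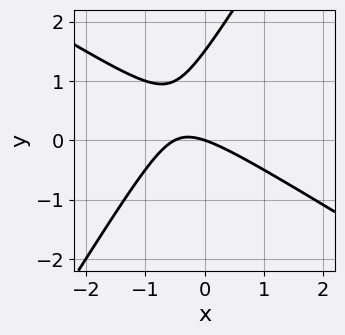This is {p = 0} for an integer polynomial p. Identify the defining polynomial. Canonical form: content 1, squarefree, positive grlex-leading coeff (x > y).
First, degree: the shape is more complex than any degree-1 curve, so deg p = 2.
Next, against the integer gridlines: one y-axis crossing is at y = 0; it crosses the x-axis at the gridline x = 0.
Finally, together with the visible shape, these determine p as stated.

2*x^2 + 2*x*y - 2*y^2 + x + 3*y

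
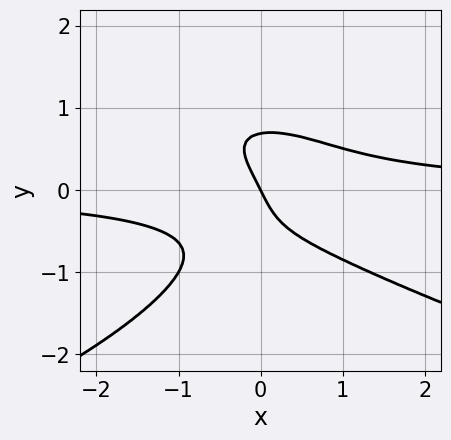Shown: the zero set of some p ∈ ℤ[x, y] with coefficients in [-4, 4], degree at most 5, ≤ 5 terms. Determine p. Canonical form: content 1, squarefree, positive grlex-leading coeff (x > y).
3*y^4 + 3*x^2*y + 3*x*y^2 - 2*x - y

First, degree: the shape is more complex than any degree-3 curve, so deg p = 4.
Next, against the integer gridlines: one x-axis crossing is at x = 0; it meets the y-axis at y = 0 (among the integer gridlines).
Finally, fitting integer coefficients to these (and the overall shape) gives p.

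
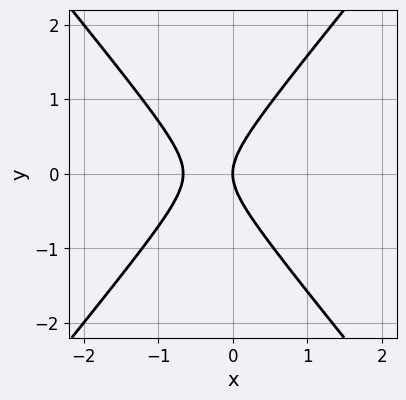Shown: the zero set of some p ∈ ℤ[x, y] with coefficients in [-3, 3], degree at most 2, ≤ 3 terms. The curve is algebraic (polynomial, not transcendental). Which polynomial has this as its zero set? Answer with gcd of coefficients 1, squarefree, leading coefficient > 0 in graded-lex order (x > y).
3*x^2 - 2*y^2 + 2*x

(a) deg p = 2.
(b) Symmetries: it's symmetric under y → −y, forcing even powers of y.
(c) Against the integer gridlines: it meets the y-axis at y = 0 (among the integer gridlines); one x-axis crossing is at x = 0.
(d) Fitting integer coefficients to these (and the overall shape) gives p.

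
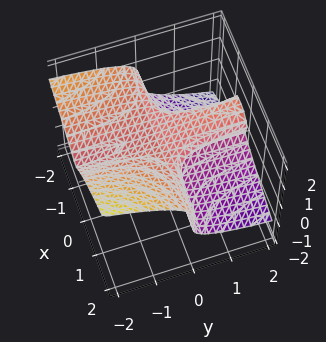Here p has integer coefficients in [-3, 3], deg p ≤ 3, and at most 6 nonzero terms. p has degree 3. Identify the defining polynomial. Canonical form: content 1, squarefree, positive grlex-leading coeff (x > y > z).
x^2*y + x*y*z + 3*z^3 - 2*z^2

1. Degree: no degree-2 surface has this shape, so deg p = 3.
2. Reading off the gridlines: every point of the x-axis in the box is on the surface; every point of the y-axis in the box is on the surface.
3. Solving for integer coefficients yields p as stated.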